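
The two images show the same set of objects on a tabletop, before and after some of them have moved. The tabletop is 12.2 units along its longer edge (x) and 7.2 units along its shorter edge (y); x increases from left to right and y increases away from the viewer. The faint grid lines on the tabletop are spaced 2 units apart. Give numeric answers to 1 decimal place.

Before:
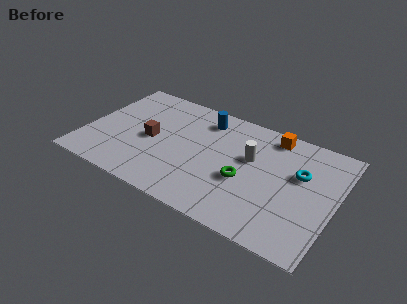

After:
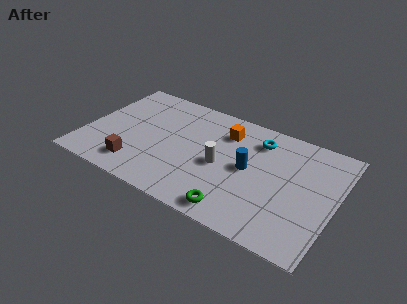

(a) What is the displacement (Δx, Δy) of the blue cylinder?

(2.5, -2.2)

The blue cylinder started near (5.5, 5.9) and ended near (8.0, 3.7).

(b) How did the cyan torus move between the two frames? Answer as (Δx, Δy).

(-2.2, 1.2)

The cyan torus started near (10.4, 4.5) and ended near (8.2, 5.7).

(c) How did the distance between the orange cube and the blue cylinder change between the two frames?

-1.0

The distance was about 3.3 in the first image and 2.3 in the second, so they moved 1.0 units closer together.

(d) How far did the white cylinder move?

1.7

From (8.0, 4.4) to (6.7, 3.3), the white cylinder covered √(1.3² + 1.1²) ≈ 1.7 units.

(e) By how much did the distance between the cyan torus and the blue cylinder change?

-3.1

Before: roughly 5.1 units apart; after: 2.0. That's 3.1 units closer together.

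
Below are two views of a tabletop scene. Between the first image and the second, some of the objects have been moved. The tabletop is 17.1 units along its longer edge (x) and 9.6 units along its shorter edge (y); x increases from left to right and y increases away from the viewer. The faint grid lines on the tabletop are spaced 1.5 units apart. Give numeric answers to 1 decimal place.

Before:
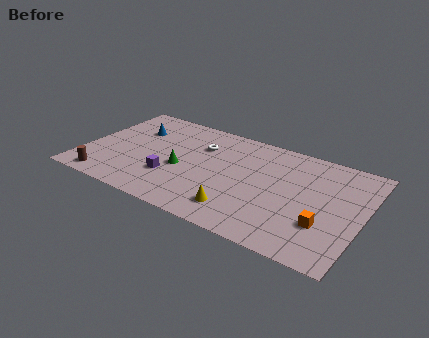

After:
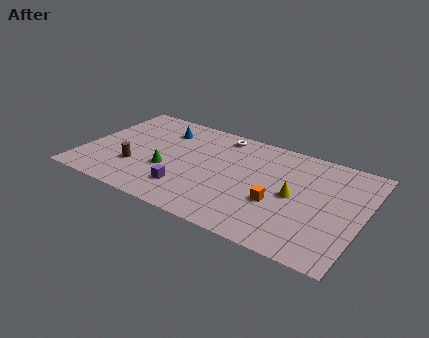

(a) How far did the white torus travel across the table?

1.9

The white torus moved from about (6.9, 6.8) to (7.9, 8.4), a distance of √(1.0² + 1.6²) ≈ 1.9.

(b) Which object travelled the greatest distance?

the yellow cone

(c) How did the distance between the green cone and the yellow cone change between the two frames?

+3.3

The distance was about 4.5 in the first image and 7.8 in the second, so they moved 3.3 units further apart.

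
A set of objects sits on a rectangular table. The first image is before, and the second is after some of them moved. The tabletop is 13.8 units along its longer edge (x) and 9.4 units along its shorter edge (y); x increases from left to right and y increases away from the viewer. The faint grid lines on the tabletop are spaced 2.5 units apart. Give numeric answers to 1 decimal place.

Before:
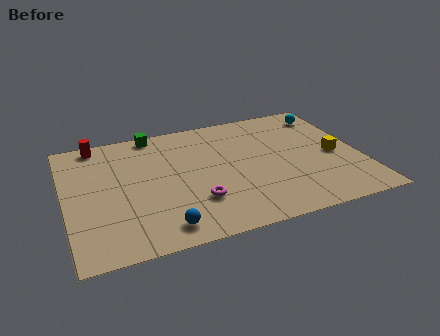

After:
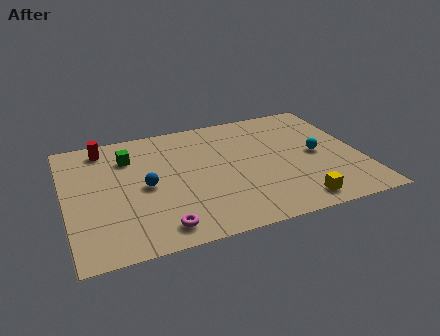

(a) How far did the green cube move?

2.1

The green cube was near (4.4, 8.6) before and (3.1, 7.0) after, so it travelled √(1.3² + 1.6²) ≈ 2.1 units.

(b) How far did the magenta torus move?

2.3

The magenta torus was near (5.9, 2.7) before and (4.1, 1.3) after, so it travelled √(1.8² + 1.4²) ≈ 2.3 units.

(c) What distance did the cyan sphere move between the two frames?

3.3

From (12.7, 7.8) to (11.8, 4.6), the cyan sphere covered √(0.9² + 3.2²) ≈ 3.3 units.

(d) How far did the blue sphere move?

3.2

The blue sphere moved from about (4.2, 1.3) to (3.7, 4.5), a distance of √(0.5² + 3.2²) ≈ 3.2.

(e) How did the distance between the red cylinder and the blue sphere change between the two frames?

-3.6

They were about 7.6 units apart before and 4.0 after — 3.6 units closer together.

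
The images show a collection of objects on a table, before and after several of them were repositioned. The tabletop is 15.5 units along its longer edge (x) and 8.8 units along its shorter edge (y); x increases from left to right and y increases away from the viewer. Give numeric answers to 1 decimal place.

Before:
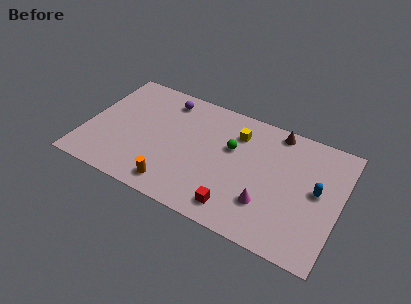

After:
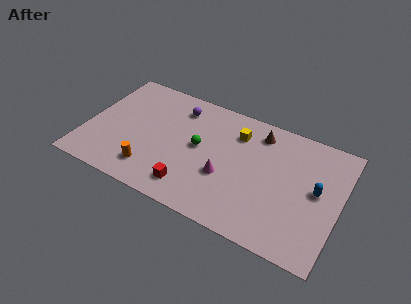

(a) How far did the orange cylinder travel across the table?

1.6

The orange cylinder was near (5.8, 1.3) before and (4.3, 1.8) after, so it travelled √(1.5² + 0.5²) ≈ 1.6 units.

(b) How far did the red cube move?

2.8

The red cube moved from about (9.6, 1.4) to (6.8, 1.6), a distance of √(2.8² + 0.2²) ≈ 2.8.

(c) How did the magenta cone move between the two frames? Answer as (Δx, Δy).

(-2.6, 0.8)

The magenta cone was at about (11.3, 2.5) and moved to about (8.7, 3.3).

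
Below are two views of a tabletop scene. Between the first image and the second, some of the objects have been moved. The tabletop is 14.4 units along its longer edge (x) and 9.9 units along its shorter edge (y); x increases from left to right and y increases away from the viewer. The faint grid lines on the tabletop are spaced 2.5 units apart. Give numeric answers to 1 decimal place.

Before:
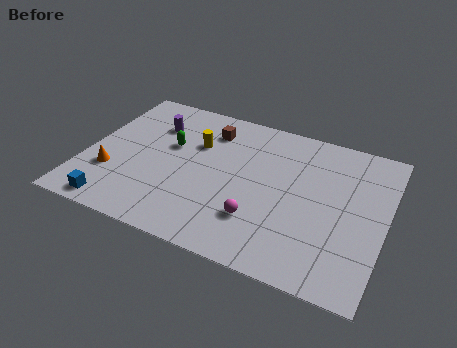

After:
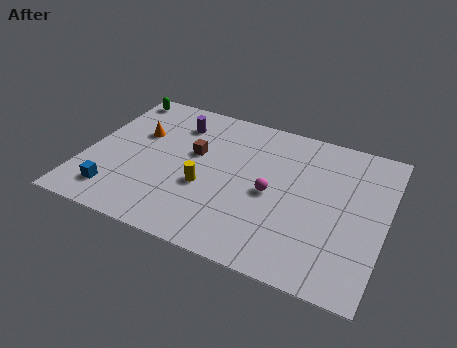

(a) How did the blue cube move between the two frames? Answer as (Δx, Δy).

(-0.1, 0.8)

The blue cube started near (1.9, 1.0) and ended near (1.8, 1.8).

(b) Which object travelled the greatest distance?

the green capsule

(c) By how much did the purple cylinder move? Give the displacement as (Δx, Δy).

(1.1, 0.5)

The purple cylinder was at about (2.9, 7.2) and moved to about (4.0, 7.7).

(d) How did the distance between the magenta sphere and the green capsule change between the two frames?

+3.4

They were about 5.7 units apart before and 9.1 after — 3.4 units further apart.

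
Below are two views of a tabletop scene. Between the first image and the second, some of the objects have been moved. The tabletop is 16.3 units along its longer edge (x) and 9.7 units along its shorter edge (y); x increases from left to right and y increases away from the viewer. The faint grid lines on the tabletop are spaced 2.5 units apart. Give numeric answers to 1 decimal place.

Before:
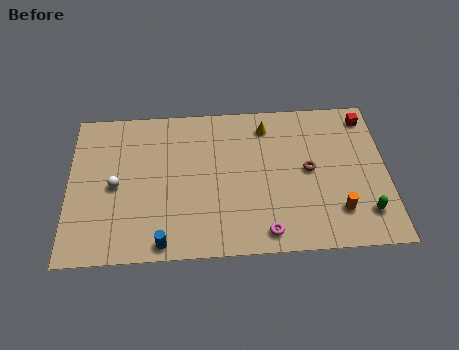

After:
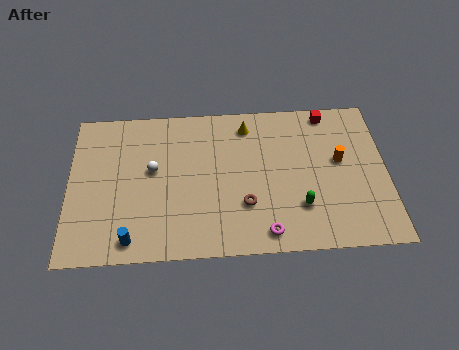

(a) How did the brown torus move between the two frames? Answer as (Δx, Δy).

(-3.3, -2.0)

The brown torus started near (12.3, 5.0) and ended near (9.0, 3.0).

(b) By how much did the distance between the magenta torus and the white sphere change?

-1.2

The distance was about 8.3 in the first image and 7.1 in the second, so they moved 1.2 units closer together.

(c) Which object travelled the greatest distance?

the brown torus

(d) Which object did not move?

the magenta torus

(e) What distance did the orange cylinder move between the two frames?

3.2

The orange cylinder was near (13.7, 2.3) before and (13.9, 5.5) after, so it travelled √(0.2² + 3.2²) ≈ 3.2 units.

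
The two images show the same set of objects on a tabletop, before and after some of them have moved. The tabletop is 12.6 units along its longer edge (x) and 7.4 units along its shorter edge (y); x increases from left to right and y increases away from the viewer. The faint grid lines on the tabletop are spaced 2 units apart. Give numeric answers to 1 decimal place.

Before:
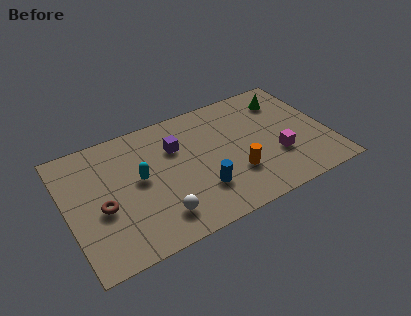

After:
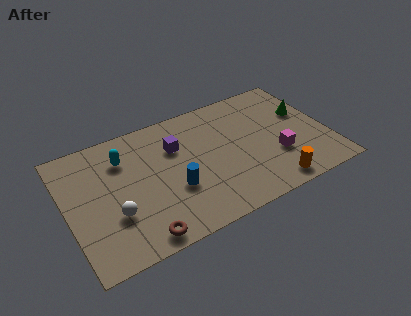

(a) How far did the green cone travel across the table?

1.4

The green cone moved from about (10.9, 5.8) to (11.7, 4.6), a distance of √(0.8² + 1.2²) ≈ 1.4.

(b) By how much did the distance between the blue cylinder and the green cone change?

+1.0

Before: roughly 6.0 units apart; after: 7.0. That's 1.0 units further apart.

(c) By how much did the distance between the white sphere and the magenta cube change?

+1.9

The distance was about 6.0 in the first image and 7.9 in the second, so they moved 1.9 units further apart.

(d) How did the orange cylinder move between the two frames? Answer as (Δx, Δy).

(1.6, -1.4)

The orange cylinder started near (7.9, 2.3) and ended near (9.5, 0.9).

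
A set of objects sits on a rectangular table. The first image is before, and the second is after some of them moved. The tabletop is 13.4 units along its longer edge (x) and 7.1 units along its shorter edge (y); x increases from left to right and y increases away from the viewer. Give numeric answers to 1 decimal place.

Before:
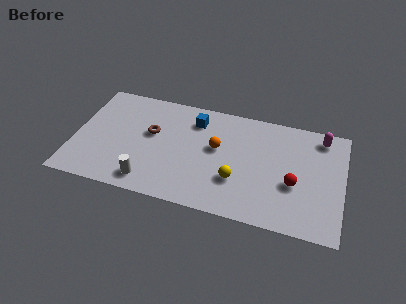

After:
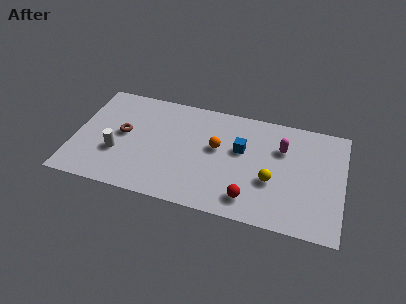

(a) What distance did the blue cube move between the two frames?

2.7

From (5.9, 5.6) to (8.3, 4.3), the blue cube covered √(2.4² + 1.3²) ≈ 2.7 units.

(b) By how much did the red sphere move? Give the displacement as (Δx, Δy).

(-2.1, -1.5)

The red sphere was at about (11.0, 2.8) and moved to about (8.9, 1.3).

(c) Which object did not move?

the orange sphere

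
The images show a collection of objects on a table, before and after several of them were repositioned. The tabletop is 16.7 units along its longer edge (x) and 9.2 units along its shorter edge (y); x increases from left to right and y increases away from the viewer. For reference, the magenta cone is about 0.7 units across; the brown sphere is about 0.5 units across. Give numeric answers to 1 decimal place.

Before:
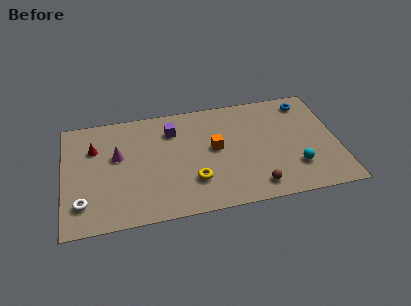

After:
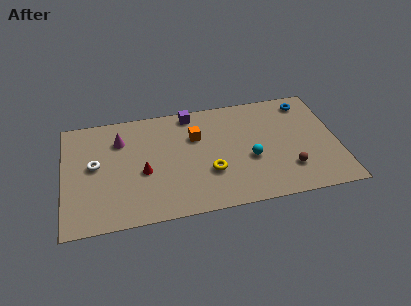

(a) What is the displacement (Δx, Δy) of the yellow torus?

(1.0, 0.5)

The yellow torus started near (7.8, 2.6) and ended near (8.8, 3.1).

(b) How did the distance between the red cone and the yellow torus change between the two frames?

-2.9

The distance was about 7.0 in the first image and 4.1 in the second, so they moved 2.9 units closer together.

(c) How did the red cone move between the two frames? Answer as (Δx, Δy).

(2.9, -2.5)

From the two frames, the red cone sits at roughly (1.9, 6.4) before and (4.8, 3.9) after.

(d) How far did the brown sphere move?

2.3

The brown sphere moved from about (11.5, 1.4) to (13.6, 2.4), a distance of √(2.1² + 1.0²) ≈ 2.3.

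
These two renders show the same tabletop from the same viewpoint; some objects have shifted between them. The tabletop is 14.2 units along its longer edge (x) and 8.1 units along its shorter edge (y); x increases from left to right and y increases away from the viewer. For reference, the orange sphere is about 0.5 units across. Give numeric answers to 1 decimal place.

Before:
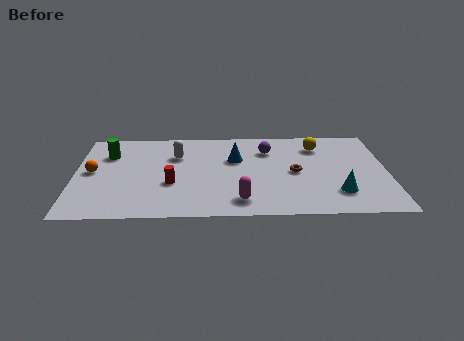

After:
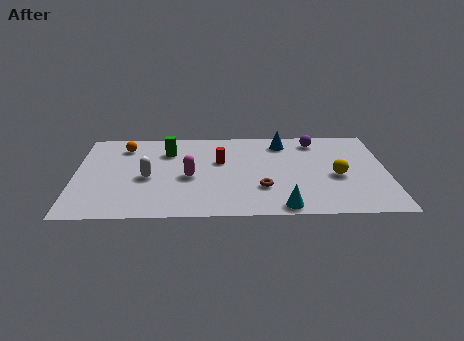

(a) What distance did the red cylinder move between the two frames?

3.0

The red cylinder moved from about (4.4, 3.0) to (6.6, 5.0), a distance of √(2.2² + 2.0²) ≈ 3.0.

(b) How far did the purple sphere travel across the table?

2.3

The purple sphere moved from about (8.8, 6.0) to (11.0, 6.8), a distance of √(2.2² + 0.8²) ≈ 2.3.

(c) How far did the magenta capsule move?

3.2

The magenta capsule moved from about (7.5, 1.4) to (5.2, 3.6), a distance of √(2.3² + 2.2²) ≈ 3.2.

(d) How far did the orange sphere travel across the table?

2.7

The orange sphere was near (0.8, 4.2) before and (2.2, 6.5) after, so it travelled √(1.4² + 2.3²) ≈ 2.7 units.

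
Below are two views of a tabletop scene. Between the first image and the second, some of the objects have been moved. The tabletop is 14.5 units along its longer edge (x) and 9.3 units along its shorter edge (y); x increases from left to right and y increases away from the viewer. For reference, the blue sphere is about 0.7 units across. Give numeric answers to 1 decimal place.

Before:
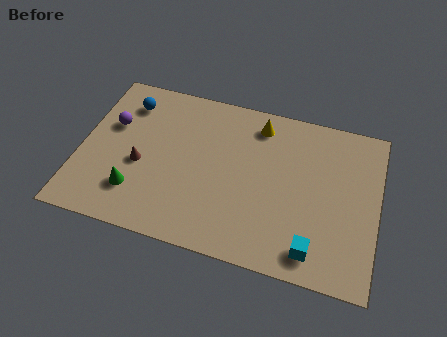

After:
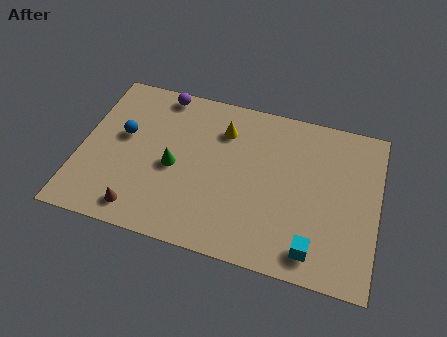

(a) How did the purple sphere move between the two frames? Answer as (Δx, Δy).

(2.2, 2.5)

From the two frames, the purple sphere sits at roughly (1.4, 5.9) before and (3.6, 8.4) after.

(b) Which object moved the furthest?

the purple sphere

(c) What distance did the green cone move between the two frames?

2.5

The green cone moved from about (2.9, 2.3) to (4.6, 4.2), a distance of √(1.7² + 1.9²) ≈ 2.5.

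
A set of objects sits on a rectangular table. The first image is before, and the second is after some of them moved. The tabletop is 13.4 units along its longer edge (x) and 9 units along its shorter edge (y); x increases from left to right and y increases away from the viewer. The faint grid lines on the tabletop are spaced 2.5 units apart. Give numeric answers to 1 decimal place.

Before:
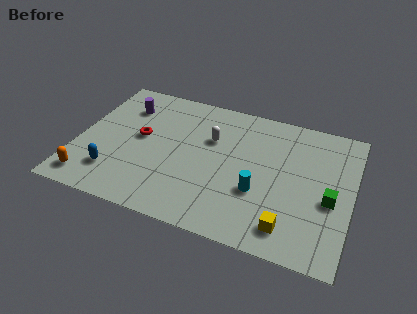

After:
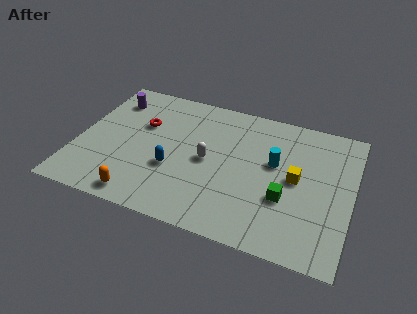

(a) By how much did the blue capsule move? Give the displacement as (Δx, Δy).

(2.8, 1.2)

From the two frames, the blue capsule sits at roughly (2.0, 2.1) before and (4.8, 3.3) after.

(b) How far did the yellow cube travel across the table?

3.1

The yellow cube was near (10.6, 1.5) before and (10.7, 4.6) after, so it travelled √(0.1² + 3.1²) ≈ 3.1 units.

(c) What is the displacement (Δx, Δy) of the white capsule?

(0.0, -1.5)

From the two frames, the white capsule sits at roughly (6.4, 5.9) before and (6.4, 4.4) after.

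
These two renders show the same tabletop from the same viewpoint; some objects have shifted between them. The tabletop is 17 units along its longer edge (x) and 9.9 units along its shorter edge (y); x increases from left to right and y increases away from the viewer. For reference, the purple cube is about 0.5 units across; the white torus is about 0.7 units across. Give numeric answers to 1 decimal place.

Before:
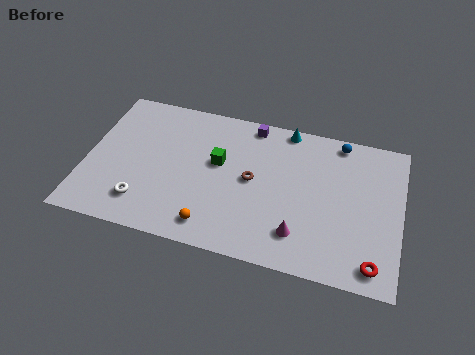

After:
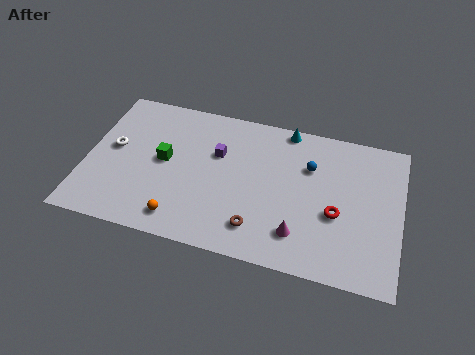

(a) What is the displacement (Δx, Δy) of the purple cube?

(-1.7, -2.5)

The purple cube started near (8.7, 8.9) and ended near (7.0, 6.4).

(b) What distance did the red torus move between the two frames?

3.4

The red torus was near (15.7, 1.3) before and (13.6, 4.0) after, so it travelled √(2.1² + 2.7²) ≈ 3.4 units.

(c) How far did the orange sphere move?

1.7

The orange sphere moved from about (7.1, 1.5) to (5.4, 1.5), a distance of √(1.7² + 0.0²) ≈ 1.7.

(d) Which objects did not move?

the magenta cone and the cyan cone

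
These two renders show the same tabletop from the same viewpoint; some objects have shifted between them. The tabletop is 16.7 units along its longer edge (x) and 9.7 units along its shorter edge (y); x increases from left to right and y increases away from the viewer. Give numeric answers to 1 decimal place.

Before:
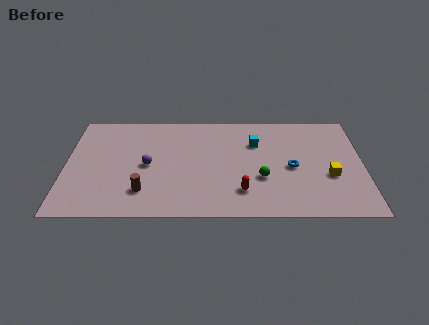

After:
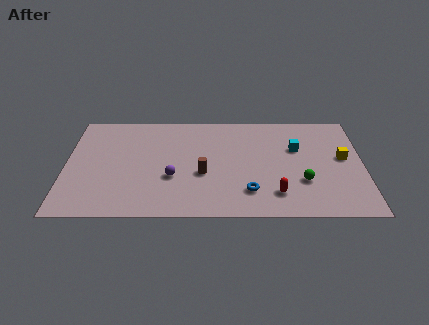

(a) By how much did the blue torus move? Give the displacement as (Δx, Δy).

(-2.4, -2.2)

The blue torus was at about (12.7, 4.5) and moved to about (10.3, 2.3).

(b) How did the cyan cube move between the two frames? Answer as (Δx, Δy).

(2.3, -0.5)

The cyan cube was at about (10.7, 6.8) and moved to about (13.0, 6.3).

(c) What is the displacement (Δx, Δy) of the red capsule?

(1.9, -0.2)

From the two frames, the red capsule sits at roughly (9.9, 2.3) before and (11.8, 2.1) after.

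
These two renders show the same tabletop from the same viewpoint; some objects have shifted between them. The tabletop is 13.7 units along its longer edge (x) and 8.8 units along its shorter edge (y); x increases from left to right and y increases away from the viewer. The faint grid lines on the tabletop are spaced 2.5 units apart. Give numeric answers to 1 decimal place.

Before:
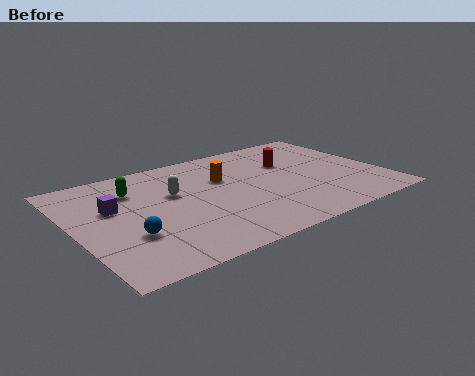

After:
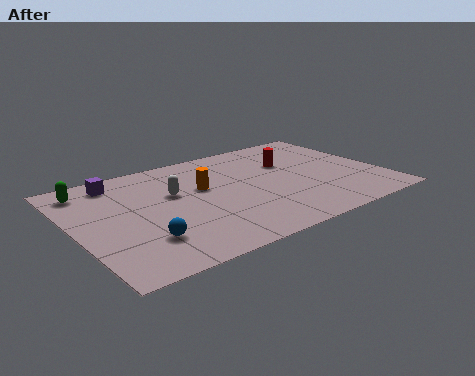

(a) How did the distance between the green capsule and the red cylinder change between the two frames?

+2.0

Before: roughly 7.0 units apart; after: 9.0. That's 2.0 units further apart.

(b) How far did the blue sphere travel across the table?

0.8

The blue sphere was near (2.1, 2.9) before and (2.6, 2.3) after, so it travelled √(0.5² + 0.6²) ≈ 0.8 units.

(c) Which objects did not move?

the white capsule and the red cylinder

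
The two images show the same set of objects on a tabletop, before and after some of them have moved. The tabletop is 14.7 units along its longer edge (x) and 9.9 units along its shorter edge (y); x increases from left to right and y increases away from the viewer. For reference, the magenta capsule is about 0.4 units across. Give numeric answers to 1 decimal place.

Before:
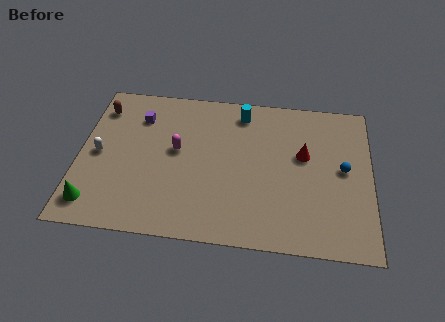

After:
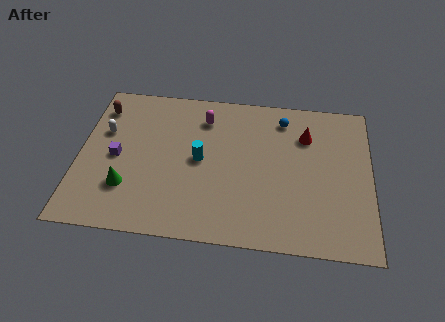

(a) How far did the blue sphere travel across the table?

4.3

From (13.3, 5.2) to (10.2, 8.2), the blue sphere covered √(3.1² + 3.0²) ≈ 4.3 units.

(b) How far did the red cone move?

1.3

The red cone moved from about (11.3, 5.9) to (11.4, 7.2), a distance of √(0.1² + 1.3²) ≈ 1.3.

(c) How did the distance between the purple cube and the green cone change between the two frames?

-4.2

They were about 6.2 units apart before and 2.0 after — 4.2 units closer together.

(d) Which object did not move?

the brown capsule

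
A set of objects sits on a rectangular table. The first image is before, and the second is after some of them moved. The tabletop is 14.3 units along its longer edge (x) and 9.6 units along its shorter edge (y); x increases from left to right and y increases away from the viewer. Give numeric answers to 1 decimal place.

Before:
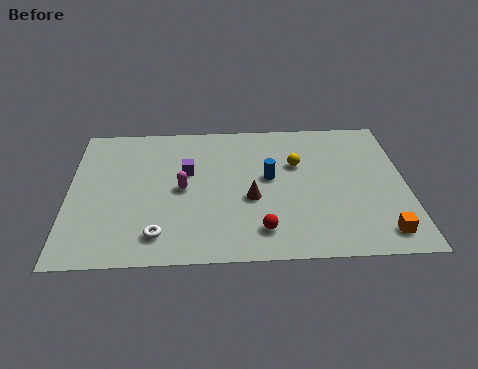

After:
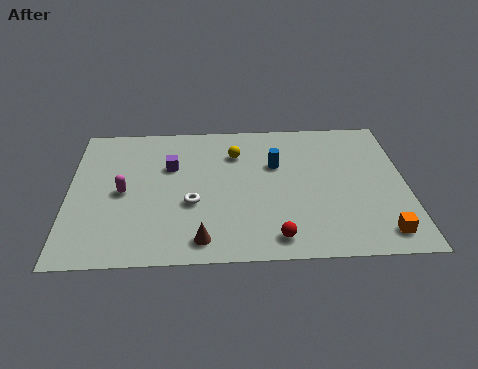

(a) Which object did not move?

the orange cube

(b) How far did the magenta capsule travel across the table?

2.5

From (4.8, 4.7) to (2.3, 4.6), the magenta capsule covered √(2.5² + 0.1²) ≈ 2.5 units.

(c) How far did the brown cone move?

3.3

From (7.7, 3.9) to (5.6, 1.3), the brown cone covered √(2.1² + 2.6²) ≈ 3.3 units.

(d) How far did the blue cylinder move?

0.9

From (8.5, 5.3) to (8.8, 6.2), the blue cylinder covered √(0.3² + 0.9²) ≈ 0.9 units.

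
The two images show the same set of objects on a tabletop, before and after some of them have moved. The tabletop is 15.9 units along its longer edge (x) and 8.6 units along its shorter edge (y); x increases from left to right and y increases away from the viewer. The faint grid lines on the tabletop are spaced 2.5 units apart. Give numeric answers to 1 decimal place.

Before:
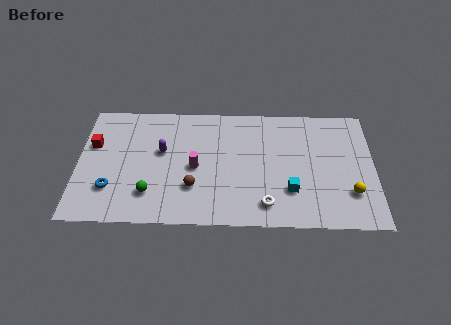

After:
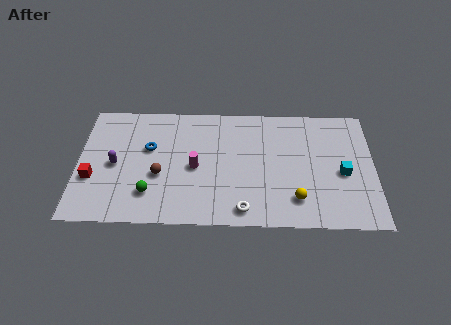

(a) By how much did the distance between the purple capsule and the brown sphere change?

-0.5

Before: roughly 3.0 units apart; after: 2.5. That's 0.5 units closer together.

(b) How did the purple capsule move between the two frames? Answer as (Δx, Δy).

(-2.5, -1.0)

From the two frames, the purple capsule sits at roughly (4.5, 5.1) before and (2.0, 4.1) after.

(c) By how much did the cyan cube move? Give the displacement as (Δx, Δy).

(2.8, 1.3)

The cyan cube was at about (11.4, 2.5) and moved to about (14.2, 3.8).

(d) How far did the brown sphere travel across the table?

2.0

From (6.2, 2.6) to (4.4, 3.4), the brown sphere covered √(1.8² + 0.8²) ≈ 2.0 units.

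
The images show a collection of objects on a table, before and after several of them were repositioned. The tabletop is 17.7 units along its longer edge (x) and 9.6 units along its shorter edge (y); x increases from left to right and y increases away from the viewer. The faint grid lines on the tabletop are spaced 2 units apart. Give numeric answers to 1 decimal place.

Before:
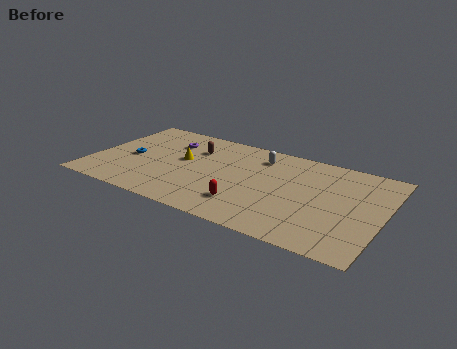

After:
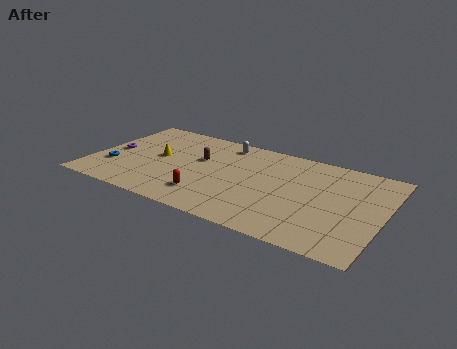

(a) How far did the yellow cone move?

1.5

The yellow cone was near (5.4, 5.4) before and (3.9, 5.1) after, so it travelled √(1.5² + 0.3²) ≈ 1.5 units.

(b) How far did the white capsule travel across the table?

2.4

From (9.9, 7.7) to (7.6, 8.3), the white capsule covered √(2.3² + 0.6²) ≈ 2.4 units.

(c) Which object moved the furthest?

the purple torus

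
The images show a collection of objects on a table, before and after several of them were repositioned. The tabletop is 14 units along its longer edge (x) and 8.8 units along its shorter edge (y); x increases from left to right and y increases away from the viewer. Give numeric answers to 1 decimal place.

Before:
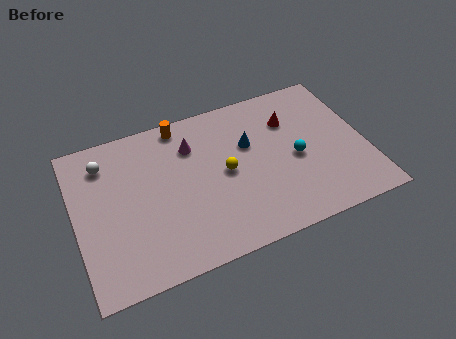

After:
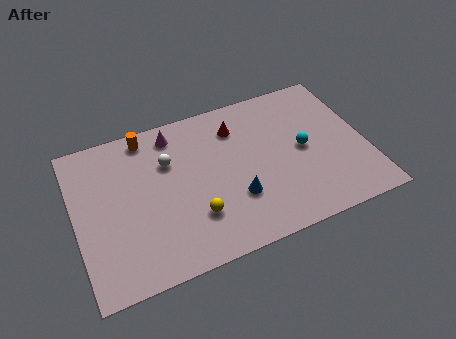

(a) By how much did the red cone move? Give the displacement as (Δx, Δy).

(-2.6, 0.5)

The red cone was at about (10.6, 6.3) and moved to about (8.0, 6.8).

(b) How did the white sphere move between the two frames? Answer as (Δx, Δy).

(3.0, -1.0)

The white sphere was at about (1.6, 7.0) and moved to about (4.6, 6.0).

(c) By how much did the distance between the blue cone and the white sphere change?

-2.7

They were about 7.0 units apart before and 4.3 after — 2.7 units closer together.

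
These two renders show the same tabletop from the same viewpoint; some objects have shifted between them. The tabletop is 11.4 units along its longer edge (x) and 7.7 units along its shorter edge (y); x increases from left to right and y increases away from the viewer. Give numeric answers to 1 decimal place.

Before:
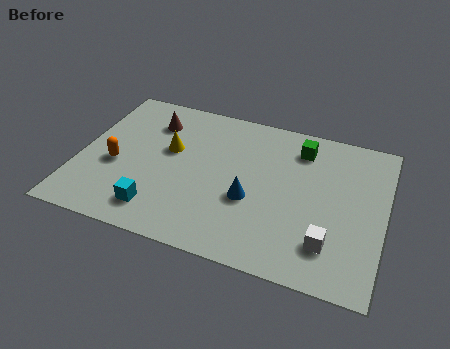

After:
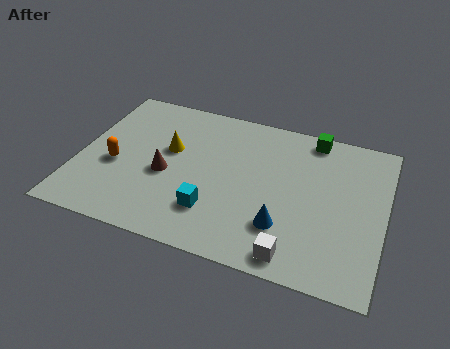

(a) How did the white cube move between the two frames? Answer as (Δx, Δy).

(-1.2, -0.9)

The white cube started near (9.5, 1.8) and ended near (8.3, 0.9).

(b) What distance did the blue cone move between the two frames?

1.6

The blue cone was near (6.5, 3.0) before and (7.8, 2.1) after, so it travelled √(1.3² + 0.9²) ≈ 1.6 units.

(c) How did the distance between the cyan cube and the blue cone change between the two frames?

-1.1

Before: roughly 3.7 units apart; after: 2.6. That's 1.1 units closer together.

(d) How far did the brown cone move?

2.7

The brown cone was near (2.5, 5.9) before and (3.3, 3.3) after, so it travelled √(0.8² + 2.6²) ≈ 2.7 units.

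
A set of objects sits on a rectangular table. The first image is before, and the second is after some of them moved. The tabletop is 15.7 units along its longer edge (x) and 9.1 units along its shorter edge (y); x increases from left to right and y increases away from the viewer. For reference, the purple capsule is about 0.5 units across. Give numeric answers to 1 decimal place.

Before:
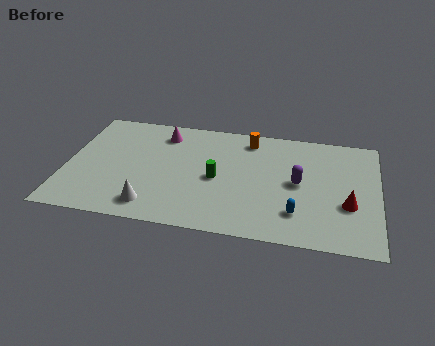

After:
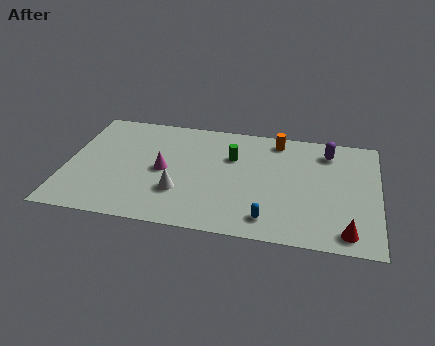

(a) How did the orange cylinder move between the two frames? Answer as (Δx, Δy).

(1.4, 0.2)

From the two frames, the orange cylinder sits at roughly (9.1, 7.7) before and (10.5, 7.9) after.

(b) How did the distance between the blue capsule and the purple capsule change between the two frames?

+4.1

Before: roughly 2.4 units apart; after: 6.5. That's 4.1 units further apart.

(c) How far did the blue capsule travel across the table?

1.6

The blue capsule was near (11.7, 2.2) before and (10.3, 1.5) after, so it travelled √(1.4² + 0.7²) ≈ 1.6 units.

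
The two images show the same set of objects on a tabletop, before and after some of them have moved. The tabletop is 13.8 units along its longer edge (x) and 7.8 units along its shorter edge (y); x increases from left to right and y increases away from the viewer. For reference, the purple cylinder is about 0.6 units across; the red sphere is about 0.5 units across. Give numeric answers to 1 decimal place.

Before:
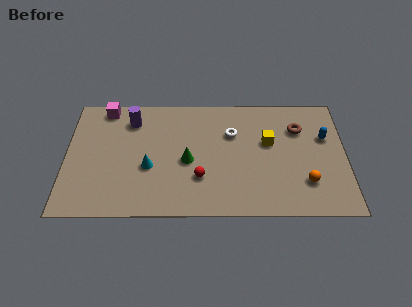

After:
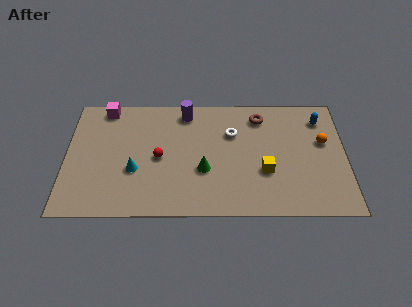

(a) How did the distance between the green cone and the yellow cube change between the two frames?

-1.2

The distance was about 4.2 in the first image and 3.0 in the second, so they moved 1.2 units closer together.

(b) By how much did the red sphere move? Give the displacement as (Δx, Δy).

(-2.0, 1.3)

The red sphere started near (6.6, 2.4) and ended near (4.6, 3.7).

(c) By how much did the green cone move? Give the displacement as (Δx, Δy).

(0.8, -0.6)

The green cone was at about (6.0, 3.5) and moved to about (6.8, 2.9).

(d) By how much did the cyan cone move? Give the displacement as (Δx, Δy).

(-0.7, -0.2)

From the two frames, the cyan cone sits at roughly (4.1, 3.1) before and (3.4, 2.9) after.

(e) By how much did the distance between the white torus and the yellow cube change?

+1.1

The distance was about 1.9 in the first image and 3.0 in the second, so they moved 1.1 units further apart.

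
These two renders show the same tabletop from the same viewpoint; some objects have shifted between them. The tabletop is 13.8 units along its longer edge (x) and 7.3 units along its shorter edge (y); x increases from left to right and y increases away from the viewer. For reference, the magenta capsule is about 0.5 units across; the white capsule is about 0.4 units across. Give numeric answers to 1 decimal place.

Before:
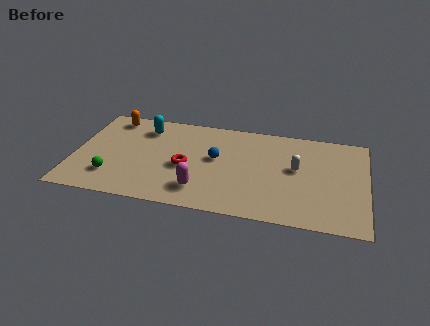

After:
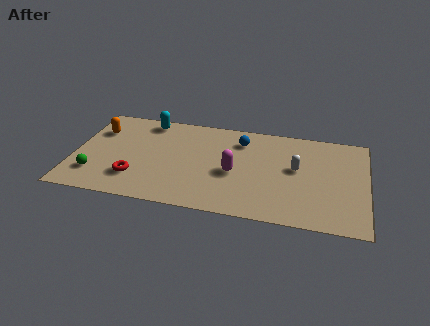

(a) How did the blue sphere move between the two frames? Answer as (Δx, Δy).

(1.1, 1.6)

From the two frames, the blue sphere sits at roughly (6.7, 4.1) before and (7.8, 5.7) after.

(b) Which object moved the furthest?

the red torus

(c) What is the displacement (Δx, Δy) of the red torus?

(-2.3, -1.3)

The red torus started near (5.3, 3.2) and ended near (3.0, 1.9).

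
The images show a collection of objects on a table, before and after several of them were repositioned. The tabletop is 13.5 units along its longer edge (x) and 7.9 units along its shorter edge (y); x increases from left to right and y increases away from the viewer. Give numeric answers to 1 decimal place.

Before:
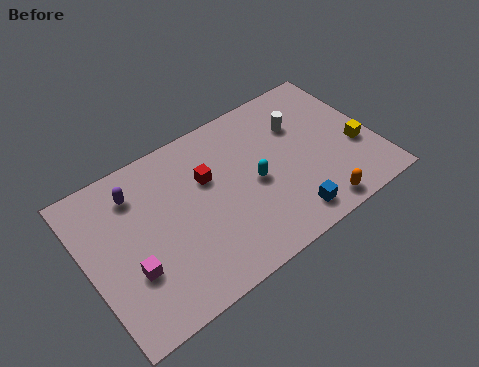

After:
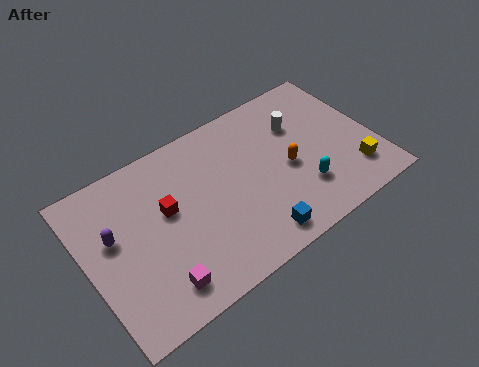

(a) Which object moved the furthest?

the orange capsule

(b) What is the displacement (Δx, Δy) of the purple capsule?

(-1.3, -1.5)

The purple capsule started near (2.6, 6.2) and ended near (1.3, 4.7).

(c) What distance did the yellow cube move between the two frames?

1.3

The yellow cube was near (12.6, 3.0) before and (12.2, 1.8) after, so it travelled √(0.4² + 1.2²) ≈ 1.3 units.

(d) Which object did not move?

the white cylinder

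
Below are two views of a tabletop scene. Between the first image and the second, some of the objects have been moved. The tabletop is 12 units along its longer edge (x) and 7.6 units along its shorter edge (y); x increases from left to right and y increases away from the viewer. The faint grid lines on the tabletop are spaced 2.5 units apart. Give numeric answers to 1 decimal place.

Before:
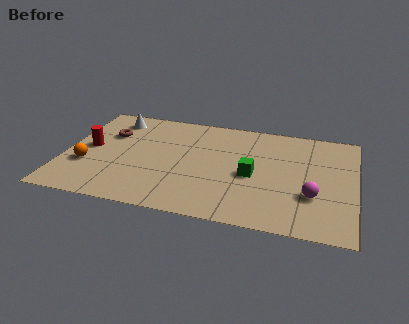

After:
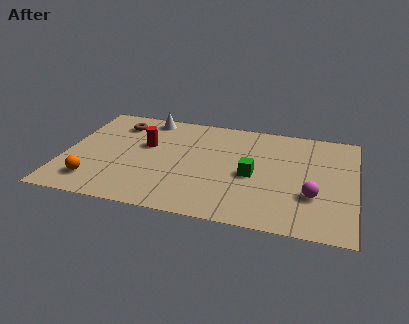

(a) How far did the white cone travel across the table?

1.5

The white cone was near (1.8, 6.3) before and (3.2, 6.7) after, so it travelled √(1.4² + 0.4²) ≈ 1.5 units.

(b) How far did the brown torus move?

0.9

The brown torus was near (1.7, 5.1) before and (2.0, 6.0) after, so it travelled √(0.3² + 0.9²) ≈ 0.9 units.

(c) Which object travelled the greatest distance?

the red cylinder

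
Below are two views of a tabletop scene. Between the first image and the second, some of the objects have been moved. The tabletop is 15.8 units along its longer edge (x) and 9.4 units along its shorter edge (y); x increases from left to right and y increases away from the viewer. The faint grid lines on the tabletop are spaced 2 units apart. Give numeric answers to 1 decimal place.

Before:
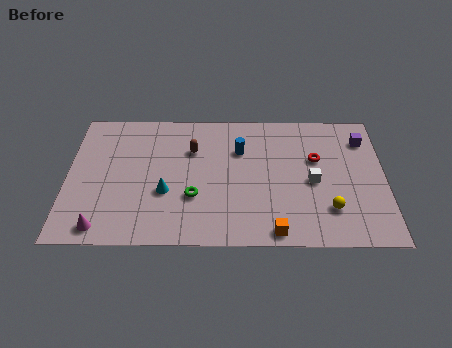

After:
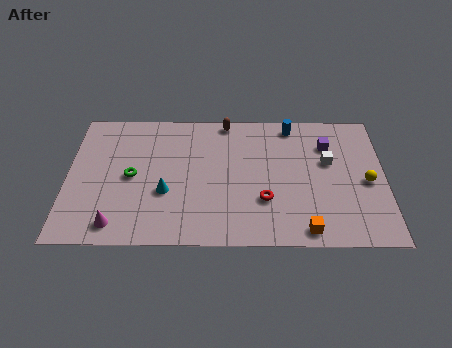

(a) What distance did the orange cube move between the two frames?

1.5

The orange cube moved from about (10.3, 0.9) to (11.8, 1.0), a distance of √(1.5² + 0.1²) ≈ 1.5.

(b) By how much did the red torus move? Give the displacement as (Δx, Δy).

(-2.6, -2.9)

The red torus was at about (12.4, 5.9) and moved to about (9.8, 3.0).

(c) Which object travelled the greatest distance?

the red torus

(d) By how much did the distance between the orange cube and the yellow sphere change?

+1.4

They were about 3.1 units apart before and 4.5 after — 1.4 units further apart.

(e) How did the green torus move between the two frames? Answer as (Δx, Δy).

(-3.1, 1.4)

The green torus started near (6.3, 3.2) and ended near (3.2, 4.6).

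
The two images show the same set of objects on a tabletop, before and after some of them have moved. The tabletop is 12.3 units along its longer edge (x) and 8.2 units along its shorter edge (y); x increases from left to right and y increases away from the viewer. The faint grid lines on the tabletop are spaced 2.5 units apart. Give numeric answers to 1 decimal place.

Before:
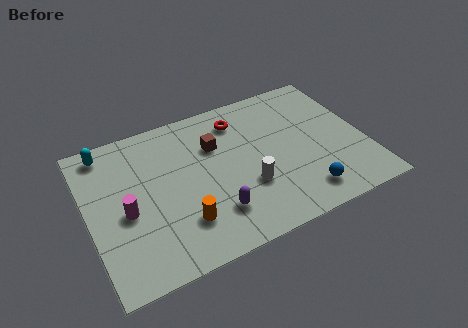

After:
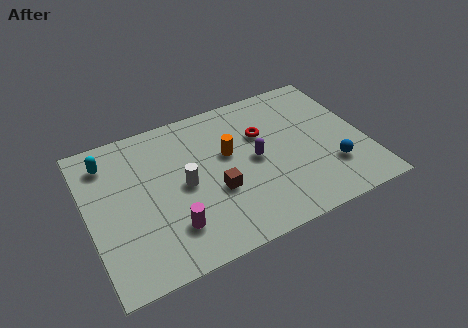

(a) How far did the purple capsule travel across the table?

3.0

The purple capsule moved from about (5.3, 2.0) to (7.4, 4.1), a distance of √(2.1² + 2.1²) ≈ 3.0.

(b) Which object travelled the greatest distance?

the orange cylinder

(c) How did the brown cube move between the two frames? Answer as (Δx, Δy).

(-0.3, -2.5)

The brown cube was at about (5.8, 5.6) and moved to about (5.5, 3.1).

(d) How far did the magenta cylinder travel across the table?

2.4

The magenta cylinder moved from about (1.6, 3.6) to (3.4, 2.0), a distance of √(1.8² + 1.6²) ≈ 2.4.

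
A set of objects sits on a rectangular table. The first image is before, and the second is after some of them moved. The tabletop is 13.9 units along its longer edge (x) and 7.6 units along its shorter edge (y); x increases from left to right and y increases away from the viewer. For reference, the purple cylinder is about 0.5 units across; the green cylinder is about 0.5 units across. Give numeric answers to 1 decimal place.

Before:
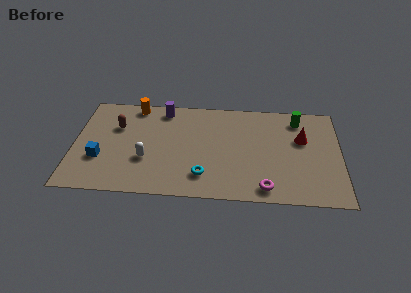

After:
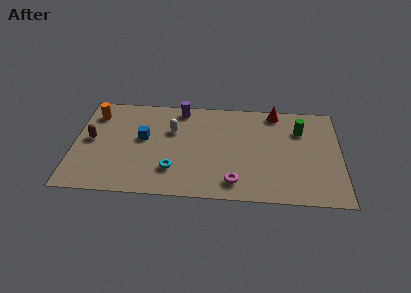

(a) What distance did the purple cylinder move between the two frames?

0.9

The purple cylinder was near (4.6, 6.6) before and (5.5, 6.7) after, so it travelled √(0.9² + 0.1²) ≈ 0.9 units.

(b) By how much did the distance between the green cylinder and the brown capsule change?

+1.4

The distance was about 9.6 in the first image and 11.0 in the second, so they moved 1.4 units further apart.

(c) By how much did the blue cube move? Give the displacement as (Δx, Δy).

(2.2, 1.7)

The blue cube was at about (1.4, 2.6) and moved to about (3.6, 4.3).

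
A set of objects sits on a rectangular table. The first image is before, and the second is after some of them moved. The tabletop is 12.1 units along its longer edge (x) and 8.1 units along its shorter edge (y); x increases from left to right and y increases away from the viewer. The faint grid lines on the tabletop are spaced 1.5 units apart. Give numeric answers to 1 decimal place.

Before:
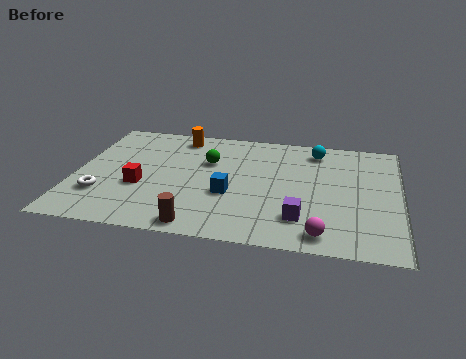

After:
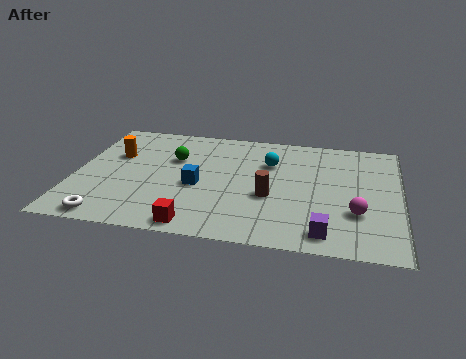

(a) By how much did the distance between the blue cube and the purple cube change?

+2.4

Before: roughly 3.0 units apart; after: 5.4. That's 2.4 units further apart.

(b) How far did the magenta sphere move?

2.0

The magenta sphere was near (9.3, 1.0) before and (10.5, 2.6) after, so it travelled √(1.2² + 1.6²) ≈ 2.0 units.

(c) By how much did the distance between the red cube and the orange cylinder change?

+1.4

The distance was about 4.1 in the first image and 5.5 in the second, so they moved 1.4 units further apart.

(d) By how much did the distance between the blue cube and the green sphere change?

-0.3

They were about 2.4 units apart before and 2.1 after — 0.3 units closer together.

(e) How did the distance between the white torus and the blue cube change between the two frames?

-0.7

The distance was about 4.8 in the first image and 4.1 in the second, so they moved 0.7 units closer together.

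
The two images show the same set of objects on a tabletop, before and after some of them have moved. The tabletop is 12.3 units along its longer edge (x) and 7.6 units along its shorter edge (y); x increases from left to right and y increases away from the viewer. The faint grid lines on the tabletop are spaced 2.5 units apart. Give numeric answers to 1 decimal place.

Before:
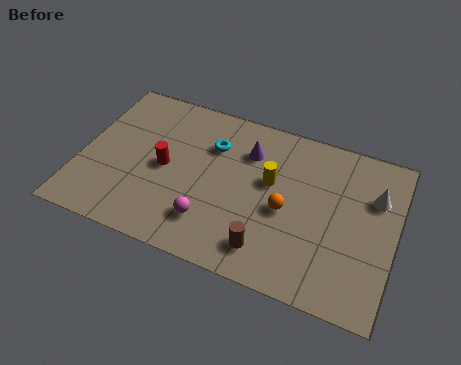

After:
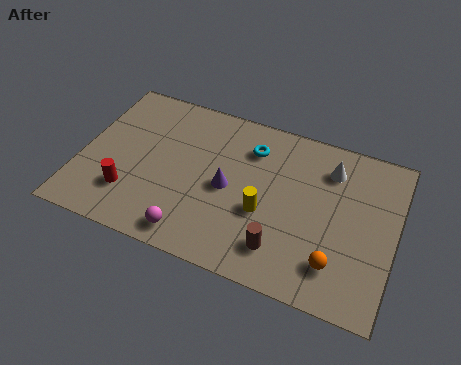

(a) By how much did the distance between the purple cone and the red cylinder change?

+0.4

They were about 3.6 units apart before and 4.0 after — 0.4 units further apart.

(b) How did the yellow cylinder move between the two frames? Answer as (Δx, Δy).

(-0.1, -1.5)

From the two frames, the yellow cylinder sits at roughly (7.4, 4.5) before and (7.3, 3.0) after.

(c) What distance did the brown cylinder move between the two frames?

0.5

The brown cylinder moved from about (7.6, 1.4) to (8.1, 1.6), a distance of √(0.5² + 0.2²) ≈ 0.5.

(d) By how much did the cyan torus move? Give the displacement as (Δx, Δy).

(1.5, 0.4)

The cyan torus started near (5.0, 5.4) and ended near (6.5, 5.8).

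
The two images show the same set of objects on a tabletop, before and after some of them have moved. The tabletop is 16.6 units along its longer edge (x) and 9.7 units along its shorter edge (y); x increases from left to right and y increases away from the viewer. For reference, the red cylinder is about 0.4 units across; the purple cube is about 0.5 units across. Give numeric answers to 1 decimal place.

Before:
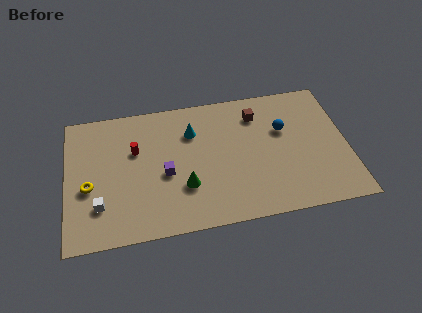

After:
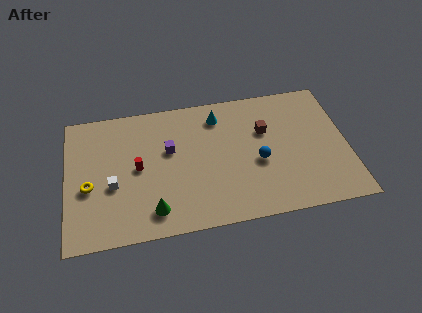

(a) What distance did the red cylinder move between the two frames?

1.3

The red cylinder moved from about (4.1, 6.2) to (4.2, 4.9), a distance of √(0.1² + 1.3²) ≈ 1.3.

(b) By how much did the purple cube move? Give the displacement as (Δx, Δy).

(0.3, 1.7)

The purple cube started near (5.8, 4.2) and ended near (6.1, 5.9).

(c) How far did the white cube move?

1.5

The white cube moved from about (1.9, 2.6) to (2.7, 3.9), a distance of √(0.8² + 1.3²) ≈ 1.5.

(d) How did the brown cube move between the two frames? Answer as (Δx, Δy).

(0.4, -1.3)

The brown cube was at about (11.4, 7.6) and moved to about (11.8, 6.3).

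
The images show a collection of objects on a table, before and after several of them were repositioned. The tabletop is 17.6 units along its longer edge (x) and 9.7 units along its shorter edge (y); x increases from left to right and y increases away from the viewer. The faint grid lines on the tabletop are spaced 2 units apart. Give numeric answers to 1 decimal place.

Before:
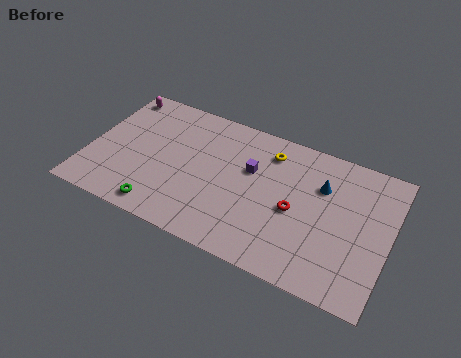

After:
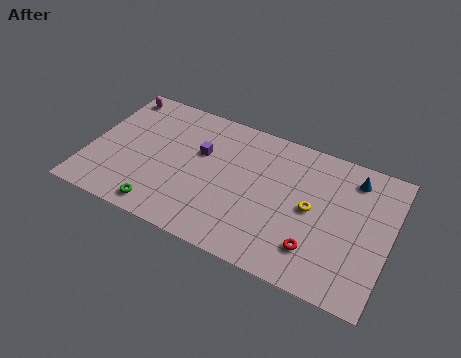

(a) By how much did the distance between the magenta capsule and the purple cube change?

-2.8

Before: roughly 8.7 units apart; after: 5.9. That's 2.8 units closer together.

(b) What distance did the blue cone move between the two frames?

2.1

From (13.5, 6.7) to (15.2, 8.0), the blue cone covered √(1.7² + 1.3²) ≈ 2.1 units.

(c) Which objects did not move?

the green torus and the magenta capsule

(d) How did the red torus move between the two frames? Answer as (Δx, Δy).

(1.4, -2.1)

The red torus was at about (12.2, 4.4) and moved to about (13.6, 2.3).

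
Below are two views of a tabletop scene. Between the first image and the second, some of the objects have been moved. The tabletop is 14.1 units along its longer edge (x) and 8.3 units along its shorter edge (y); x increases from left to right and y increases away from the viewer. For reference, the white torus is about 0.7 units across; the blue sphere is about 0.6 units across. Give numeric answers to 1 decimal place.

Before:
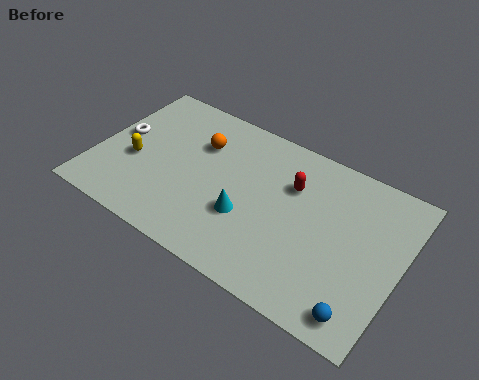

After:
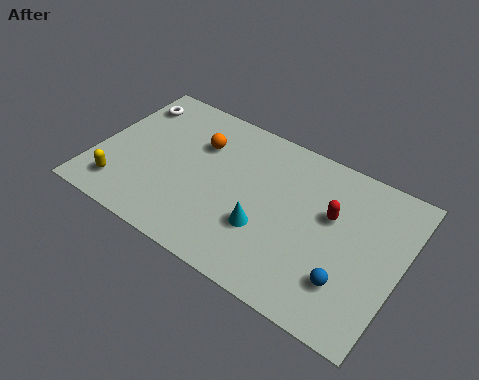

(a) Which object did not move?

the orange sphere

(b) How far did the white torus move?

2.1

From (0.9, 4.5) to (1.0, 6.6), the white torus covered √(0.1² + 2.1²) ≈ 2.1 units.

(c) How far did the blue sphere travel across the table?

1.4

The blue sphere moved from about (12.8, 1.1) to (12.0, 2.2), a distance of √(0.8² + 1.1²) ≈ 1.4.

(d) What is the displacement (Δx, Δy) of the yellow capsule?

(-0.3, -1.8)

The yellow capsule started near (1.8, 3.4) and ended near (1.5, 1.6).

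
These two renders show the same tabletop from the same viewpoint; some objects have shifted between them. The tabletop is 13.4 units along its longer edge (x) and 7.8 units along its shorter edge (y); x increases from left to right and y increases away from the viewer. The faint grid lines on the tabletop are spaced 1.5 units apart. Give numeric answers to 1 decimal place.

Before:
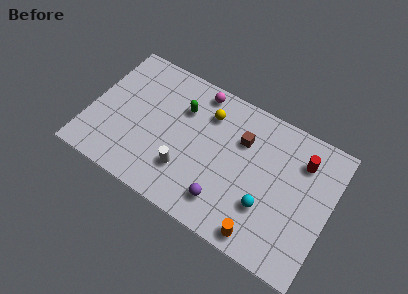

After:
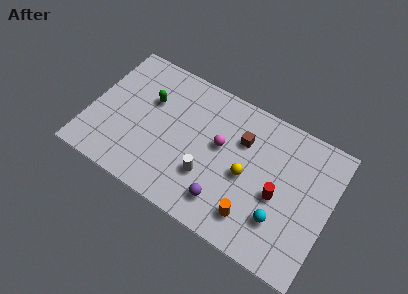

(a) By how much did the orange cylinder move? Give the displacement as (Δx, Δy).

(-0.6, 0.7)

The orange cylinder was at about (10.1, 0.9) and moved to about (9.5, 1.6).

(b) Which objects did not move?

the brown cube and the purple sphere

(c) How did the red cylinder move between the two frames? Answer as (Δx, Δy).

(-1.0, -2.5)

The red cylinder started near (11.6, 5.9) and ended near (10.6, 3.4).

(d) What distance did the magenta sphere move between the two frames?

2.9

The magenta sphere was near (5.6, 6.9) before and (7.2, 4.5) after, so it travelled √(1.6² + 2.4²) ≈ 2.9 units.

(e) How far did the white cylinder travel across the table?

1.2

From (5.6, 2.2) to (6.8, 2.5), the white cylinder covered √(1.2² + 0.3²) ≈ 1.2 units.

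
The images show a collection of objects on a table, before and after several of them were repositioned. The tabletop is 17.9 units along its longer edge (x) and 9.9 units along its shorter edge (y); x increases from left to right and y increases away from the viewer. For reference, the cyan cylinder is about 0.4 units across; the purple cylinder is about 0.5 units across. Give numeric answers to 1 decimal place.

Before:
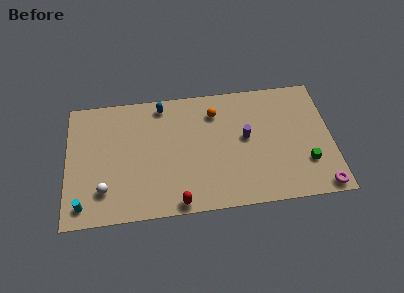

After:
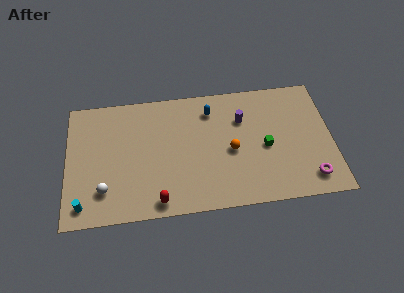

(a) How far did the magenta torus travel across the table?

1.1

The magenta torus moved from about (17.0, 0.9) to (16.3, 1.7), a distance of √(0.7² + 0.8²) ≈ 1.1.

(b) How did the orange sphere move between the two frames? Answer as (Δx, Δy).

(1.0, -3.2)

The orange sphere started near (10.1, 7.7) and ended near (11.1, 4.5).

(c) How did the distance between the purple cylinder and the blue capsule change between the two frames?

-4.2

They were about 6.5 units apart before and 2.3 after — 4.2 units closer together.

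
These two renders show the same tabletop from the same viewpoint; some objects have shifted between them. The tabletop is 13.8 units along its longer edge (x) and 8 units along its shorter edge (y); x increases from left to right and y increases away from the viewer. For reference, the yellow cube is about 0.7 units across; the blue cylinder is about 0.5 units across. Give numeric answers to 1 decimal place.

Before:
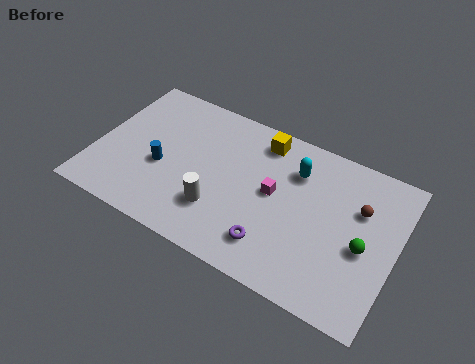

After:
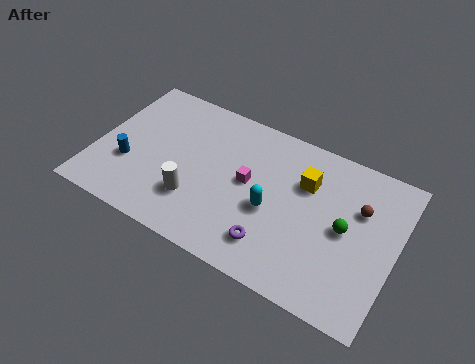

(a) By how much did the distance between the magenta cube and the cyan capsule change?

-0.3

They were about 1.8 units apart before and 1.5 after — 0.3 units closer together.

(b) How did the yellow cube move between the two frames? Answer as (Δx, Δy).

(2.2, -1.3)

The yellow cube was at about (7.3, 6.8) and moved to about (9.5, 5.5).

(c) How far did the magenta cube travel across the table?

1.2

The magenta cube was near (8.2, 4.3) before and (7.0, 4.3) after, so it travelled √(1.2² + 0.0²) ≈ 1.2 units.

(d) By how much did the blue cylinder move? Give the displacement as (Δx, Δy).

(-1.5, -0.5)

The blue cylinder was at about (3.1, 3.3) and moved to about (1.6, 2.8).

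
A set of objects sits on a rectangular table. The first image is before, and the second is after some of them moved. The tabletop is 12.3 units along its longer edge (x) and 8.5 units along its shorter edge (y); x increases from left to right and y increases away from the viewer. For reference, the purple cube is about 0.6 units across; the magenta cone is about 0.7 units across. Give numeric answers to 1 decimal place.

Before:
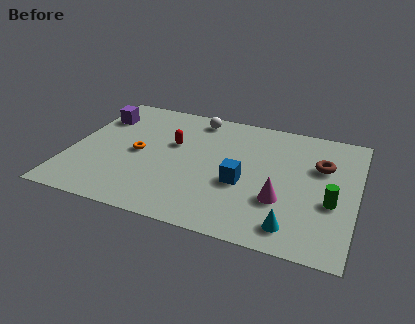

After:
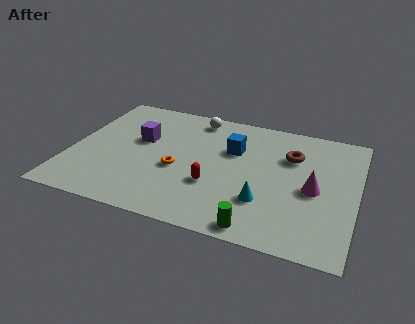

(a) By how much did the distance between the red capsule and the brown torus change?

-2.1

Before: roughly 6.4 units apart; after: 4.3. That's 2.1 units closer together.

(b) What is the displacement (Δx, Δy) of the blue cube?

(-0.6, 2.2)

The blue cube was at about (7.5, 3.4) and moved to about (6.9, 5.6).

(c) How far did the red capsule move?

3.0

The red capsule moved from about (4.3, 5.2) to (6.3, 2.9), a distance of √(2.0² + 2.3²) ≈ 3.0.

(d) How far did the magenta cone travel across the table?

1.7

From (9.2, 2.8) to (10.5, 3.9), the magenta cone covered √(1.3² + 1.1²) ≈ 1.7 units.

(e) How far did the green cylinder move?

3.8

The green cylinder was near (11.3, 3.3) before and (8.4, 0.8) after, so it travelled √(2.9² + 2.5²) ≈ 3.8 units.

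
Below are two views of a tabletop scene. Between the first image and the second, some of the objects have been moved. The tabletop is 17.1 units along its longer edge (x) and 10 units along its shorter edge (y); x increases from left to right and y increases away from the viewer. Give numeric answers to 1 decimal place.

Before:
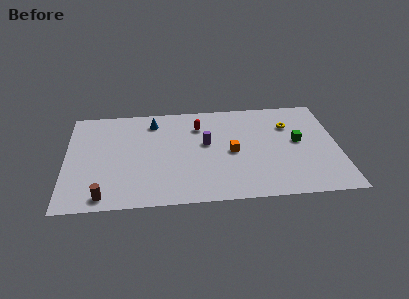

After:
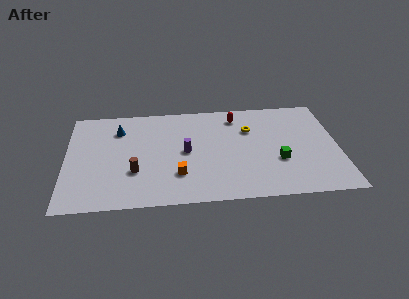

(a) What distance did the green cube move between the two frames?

2.2

The green cube was near (14.6, 5.4) before and (13.3, 3.6) after, so it travelled √(1.3² + 1.8²) ≈ 2.2 units.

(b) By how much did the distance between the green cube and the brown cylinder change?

-3.9

They were about 12.9 units apart before and 9.0 after — 3.9 units closer together.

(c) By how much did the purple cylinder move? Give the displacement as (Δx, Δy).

(-1.3, -0.7)

The purple cylinder started near (8.8, 5.7) and ended near (7.5, 5.0).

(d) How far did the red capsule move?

2.5

The red capsule was near (8.4, 7.5) before and (10.8, 8.3) after, so it travelled √(2.4² + 0.8²) ≈ 2.5 units.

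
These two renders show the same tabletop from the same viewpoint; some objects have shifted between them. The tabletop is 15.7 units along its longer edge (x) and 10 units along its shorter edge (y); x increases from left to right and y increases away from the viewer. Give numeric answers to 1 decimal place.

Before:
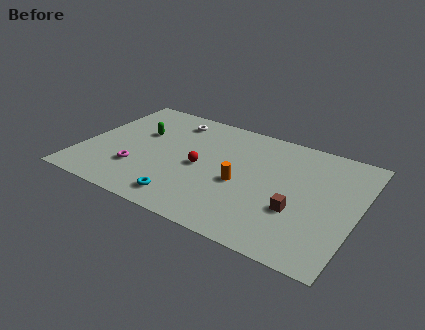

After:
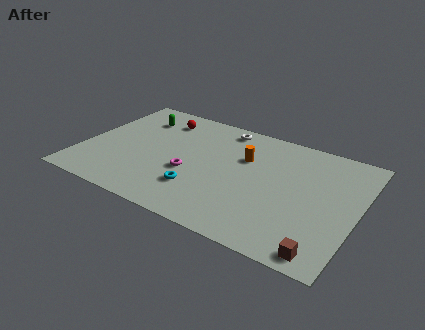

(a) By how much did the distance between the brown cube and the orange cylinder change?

+4.2

The distance was about 3.4 in the first image and 7.6 in the second, so they moved 4.2 units further apart.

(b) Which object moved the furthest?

the red sphere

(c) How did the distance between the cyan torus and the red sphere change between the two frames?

+3.0

Before: roughly 3.2 units apart; after: 6.2. That's 3.0 units further apart.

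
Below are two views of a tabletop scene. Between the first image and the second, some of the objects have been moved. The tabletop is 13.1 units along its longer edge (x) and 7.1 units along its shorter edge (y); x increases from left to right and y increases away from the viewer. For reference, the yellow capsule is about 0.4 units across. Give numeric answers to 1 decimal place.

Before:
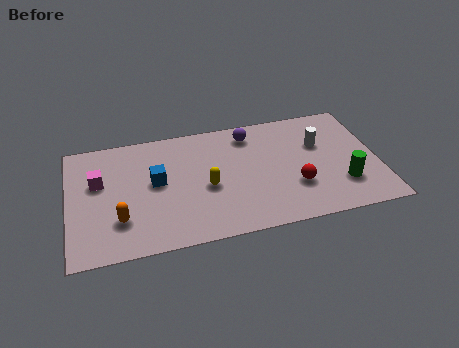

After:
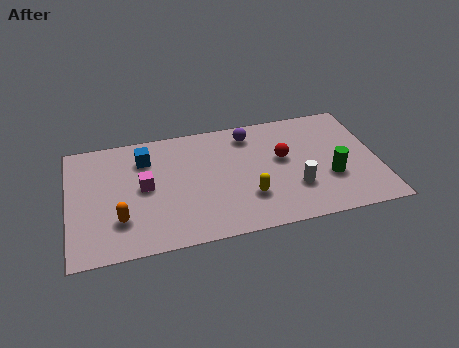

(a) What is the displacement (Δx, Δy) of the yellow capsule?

(1.7, -1.0)

The yellow capsule started near (5.8, 3.1) and ended near (7.5, 2.1).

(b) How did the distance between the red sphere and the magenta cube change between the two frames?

-2.6

They were about 8.5 units apart before and 5.9 after — 2.6 units closer together.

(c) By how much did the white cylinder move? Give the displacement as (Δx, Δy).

(-1.2, -2.4)

The white cylinder was at about (10.7, 4.6) and moved to about (9.5, 2.2).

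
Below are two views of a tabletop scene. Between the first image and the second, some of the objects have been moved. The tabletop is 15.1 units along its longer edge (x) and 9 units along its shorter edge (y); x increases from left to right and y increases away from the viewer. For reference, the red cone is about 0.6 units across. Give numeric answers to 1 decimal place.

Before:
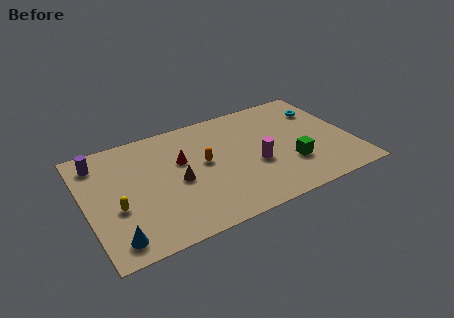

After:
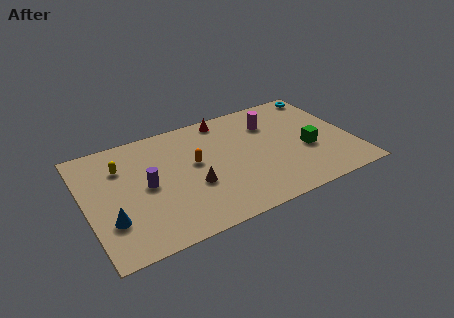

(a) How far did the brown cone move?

1.1

From (5.1, 4.1) to (5.9, 3.4), the brown cone covered √(0.8² + 0.7²) ≈ 1.1 units.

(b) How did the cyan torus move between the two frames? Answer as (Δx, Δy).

(0.4, 1.4)

The cyan torus started near (13.8, 6.6) and ended near (14.2, 8.0).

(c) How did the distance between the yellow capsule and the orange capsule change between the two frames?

-1.1

Before: roughly 5.3 units apart; after: 4.2. That's 1.1 units closer together.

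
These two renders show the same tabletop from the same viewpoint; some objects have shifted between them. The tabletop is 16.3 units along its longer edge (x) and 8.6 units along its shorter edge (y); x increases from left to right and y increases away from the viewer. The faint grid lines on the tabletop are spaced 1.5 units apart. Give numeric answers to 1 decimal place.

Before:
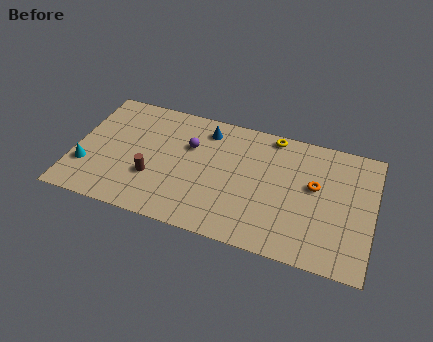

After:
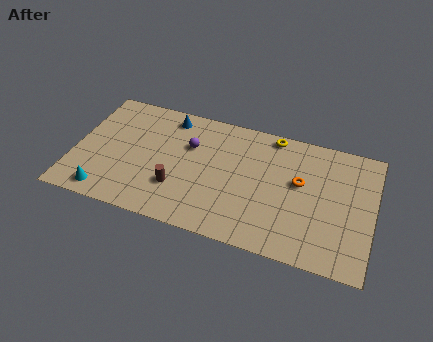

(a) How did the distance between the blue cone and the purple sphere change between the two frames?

+0.5

The distance was about 1.6 in the first image and 2.1 in the second, so they moved 0.5 units further apart.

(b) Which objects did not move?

the purple sphere and the yellow torus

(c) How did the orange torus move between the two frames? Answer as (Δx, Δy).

(-0.8, 0.0)

The orange torus started near (13.1, 5.0) and ended near (12.3, 5.0).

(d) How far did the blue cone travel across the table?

2.1

From (7.0, 7.1) to (4.9, 7.4), the blue cone covered √(2.1² + 0.3²) ≈ 2.1 units.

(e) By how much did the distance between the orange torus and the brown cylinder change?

-2.0

The distance was about 8.9 in the first image and 6.9 in the second, so they moved 2.0 units closer together.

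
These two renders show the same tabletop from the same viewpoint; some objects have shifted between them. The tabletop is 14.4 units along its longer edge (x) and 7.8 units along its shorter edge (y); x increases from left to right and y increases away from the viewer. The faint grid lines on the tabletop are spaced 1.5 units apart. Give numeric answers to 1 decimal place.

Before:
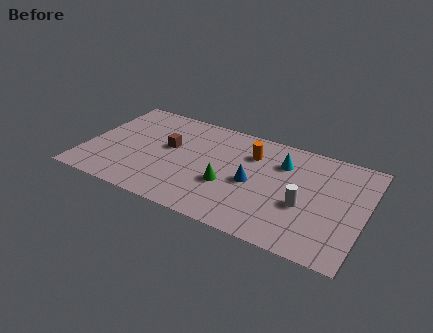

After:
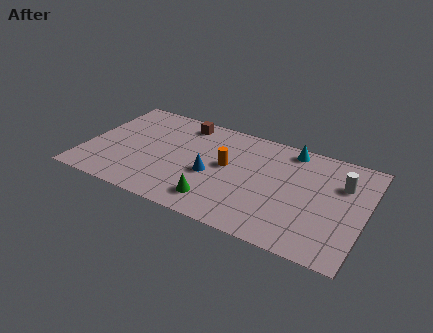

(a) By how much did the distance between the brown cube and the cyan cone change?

-0.3

Before: roughly 5.9 units apart; after: 5.6. That's 0.3 units closer together.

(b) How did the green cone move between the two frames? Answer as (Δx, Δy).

(-0.4, -1.4)

The green cone started near (7.5, 2.9) and ended near (7.1, 1.5).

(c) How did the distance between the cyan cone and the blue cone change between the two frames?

+2.7

The distance was about 2.5 in the first image and 5.2 in the second, so they moved 2.7 units further apart.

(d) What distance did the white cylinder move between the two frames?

2.9

The white cylinder was near (11.4, 3.1) before and (13.1, 5.4) after, so it travelled √(1.7² + 2.3²) ≈ 2.9 units.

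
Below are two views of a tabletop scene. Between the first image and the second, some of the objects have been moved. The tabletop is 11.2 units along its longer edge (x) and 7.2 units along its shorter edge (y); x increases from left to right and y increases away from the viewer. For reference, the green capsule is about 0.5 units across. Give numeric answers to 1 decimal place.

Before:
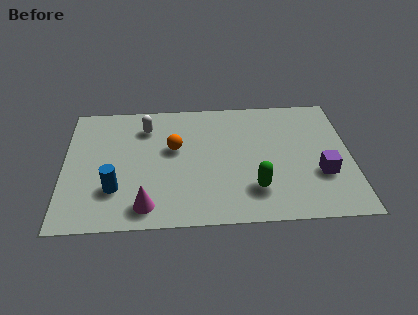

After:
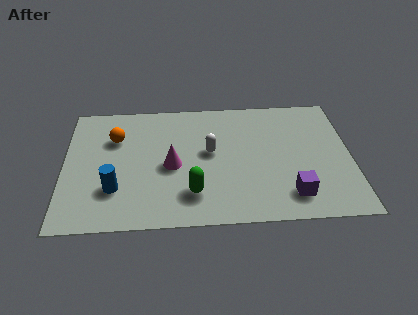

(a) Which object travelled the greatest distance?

the white capsule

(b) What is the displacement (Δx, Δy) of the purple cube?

(-1.2, -1.1)

The purple cube started near (10.0, 2.5) and ended near (8.8, 1.4).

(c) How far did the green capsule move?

2.4

From (7.4, 1.8) to (5.0, 1.7), the green capsule covered √(2.4² + 0.1²) ≈ 2.4 units.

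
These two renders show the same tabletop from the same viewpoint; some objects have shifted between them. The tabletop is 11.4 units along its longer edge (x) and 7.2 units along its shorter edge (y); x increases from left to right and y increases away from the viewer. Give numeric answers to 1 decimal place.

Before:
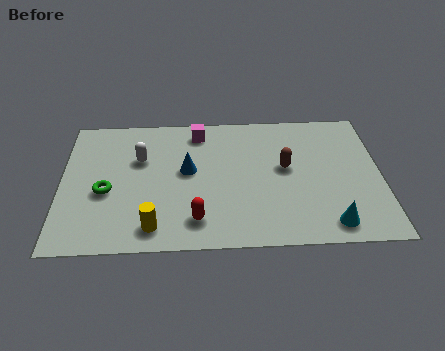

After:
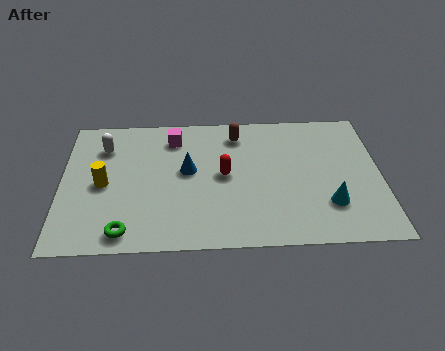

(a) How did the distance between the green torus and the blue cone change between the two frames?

+0.7

They were about 3.1 units apart before and 3.8 after — 0.7 units further apart.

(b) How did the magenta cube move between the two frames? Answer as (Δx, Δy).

(-0.9, -0.3)

From the two frames, the magenta cube sits at roughly (4.9, 6.1) before and (4.0, 5.8) after.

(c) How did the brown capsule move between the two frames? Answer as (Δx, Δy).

(-1.7, 1.9)

From the two frames, the brown capsule sits at roughly (8.0, 4.0) before and (6.3, 5.9) after.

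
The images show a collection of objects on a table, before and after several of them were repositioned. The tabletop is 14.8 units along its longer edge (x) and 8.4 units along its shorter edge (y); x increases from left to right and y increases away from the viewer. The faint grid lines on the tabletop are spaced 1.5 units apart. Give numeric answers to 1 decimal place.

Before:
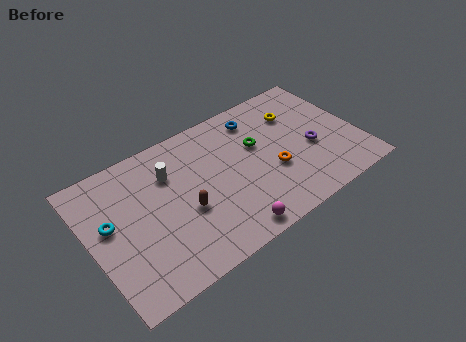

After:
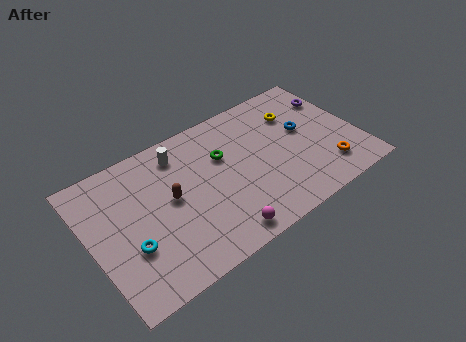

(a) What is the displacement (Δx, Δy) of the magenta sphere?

(-0.5, 0.1)

The magenta sphere started near (7.0, 0.9) and ended near (6.5, 1.0).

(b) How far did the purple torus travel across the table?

3.2

The purple torus was near (12.2, 3.5) before and (14.0, 6.1) after, so it travelled √(1.8² + 2.6²) ≈ 3.2 units.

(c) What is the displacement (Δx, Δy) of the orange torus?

(2.8, -1.4)

The orange torus started near (9.9, 3.2) and ended near (12.7, 1.8).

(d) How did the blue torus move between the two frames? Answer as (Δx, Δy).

(2.3, -2.1)

From the two frames, the blue torus sits at roughly (9.7, 6.9) before and (12.0, 4.8) after.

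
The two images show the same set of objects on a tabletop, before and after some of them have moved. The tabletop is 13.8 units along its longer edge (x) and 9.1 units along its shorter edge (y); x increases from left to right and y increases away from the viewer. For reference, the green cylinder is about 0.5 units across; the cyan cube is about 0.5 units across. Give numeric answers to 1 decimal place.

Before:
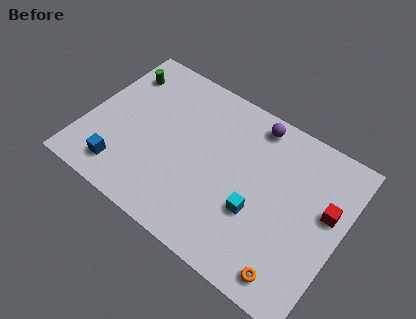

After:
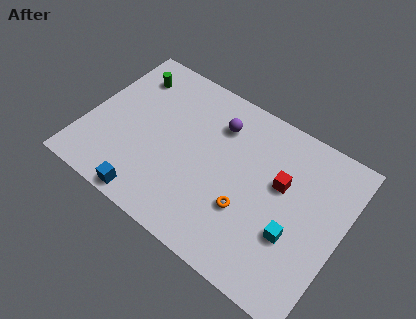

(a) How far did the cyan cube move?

2.0

The cyan cube moved from about (9.5, 3.3) to (11.5, 3.2), a distance of √(2.0² + 0.1²) ≈ 2.0.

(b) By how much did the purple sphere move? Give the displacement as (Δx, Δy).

(-1.8, -1.1)

From the two frames, the purple sphere sits at roughly (8.5, 8.0) before and (6.7, 6.9) after.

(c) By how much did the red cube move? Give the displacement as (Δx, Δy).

(-2.5, 0.1)

The red cube was at about (12.9, 5.4) and moved to about (10.4, 5.5).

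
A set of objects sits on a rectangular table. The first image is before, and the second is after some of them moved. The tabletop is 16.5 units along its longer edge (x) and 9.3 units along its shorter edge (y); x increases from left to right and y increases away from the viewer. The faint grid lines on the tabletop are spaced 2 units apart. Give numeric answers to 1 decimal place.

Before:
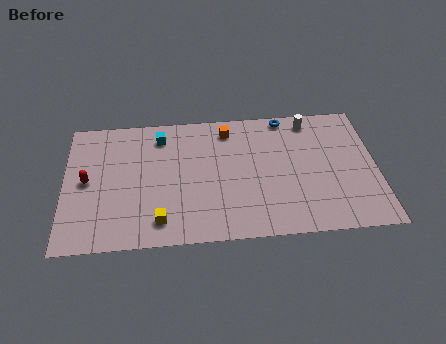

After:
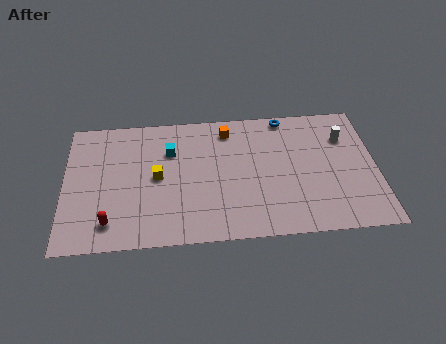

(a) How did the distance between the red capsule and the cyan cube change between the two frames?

+0.9

Before: roughly 4.9 units apart; after: 5.8. That's 0.9 units further apart.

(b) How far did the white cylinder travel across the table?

2.3

The white cylinder moved from about (13.1, 8.1) to (14.9, 6.7), a distance of √(1.8² + 1.4²) ≈ 2.3.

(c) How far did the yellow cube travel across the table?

3.1

From (5.0, 1.6) to (4.9, 4.7), the yellow cube covered √(0.1² + 3.1²) ≈ 3.1 units.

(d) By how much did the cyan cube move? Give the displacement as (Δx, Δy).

(0.5, -1.1)

From the two frames, the cyan cube sits at roughly (5.1, 7.6) before and (5.6, 6.5) after.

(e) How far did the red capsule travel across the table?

3.2

From (1.2, 4.7) to (2.4, 1.7), the red capsule covered √(1.2² + 3.0²) ≈ 3.2 units.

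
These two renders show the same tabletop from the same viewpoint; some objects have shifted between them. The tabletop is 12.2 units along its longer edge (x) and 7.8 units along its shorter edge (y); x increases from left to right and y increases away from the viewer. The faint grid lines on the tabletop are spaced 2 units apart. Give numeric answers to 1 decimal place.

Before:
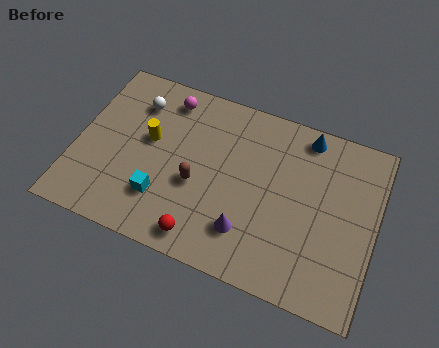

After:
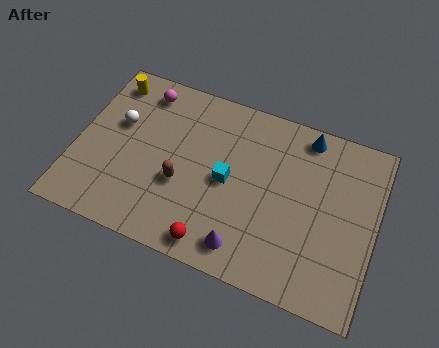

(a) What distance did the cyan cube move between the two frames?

3.0

The cyan cube moved from about (3.7, 2.1) to (6.2, 3.8), a distance of √(2.5² + 1.7²) ≈ 3.0.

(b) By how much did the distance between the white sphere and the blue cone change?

+0.8

They were about 7.0 units apart before and 7.8 after — 0.8 units further apart.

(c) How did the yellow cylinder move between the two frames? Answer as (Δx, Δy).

(-1.9, 2.1)

The yellow cylinder started near (2.9, 4.5) and ended near (1.0, 6.6).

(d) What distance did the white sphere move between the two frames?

1.3

The white sphere was near (2.2, 6.0) before and (1.6, 4.8) after, so it travelled √(0.6² + 1.2²) ≈ 1.3 units.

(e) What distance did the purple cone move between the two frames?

0.7

The purple cone moved from about (7.2, 1.9) to (7.2, 1.2), a distance of √(0.0² + 0.7²) ≈ 0.7.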